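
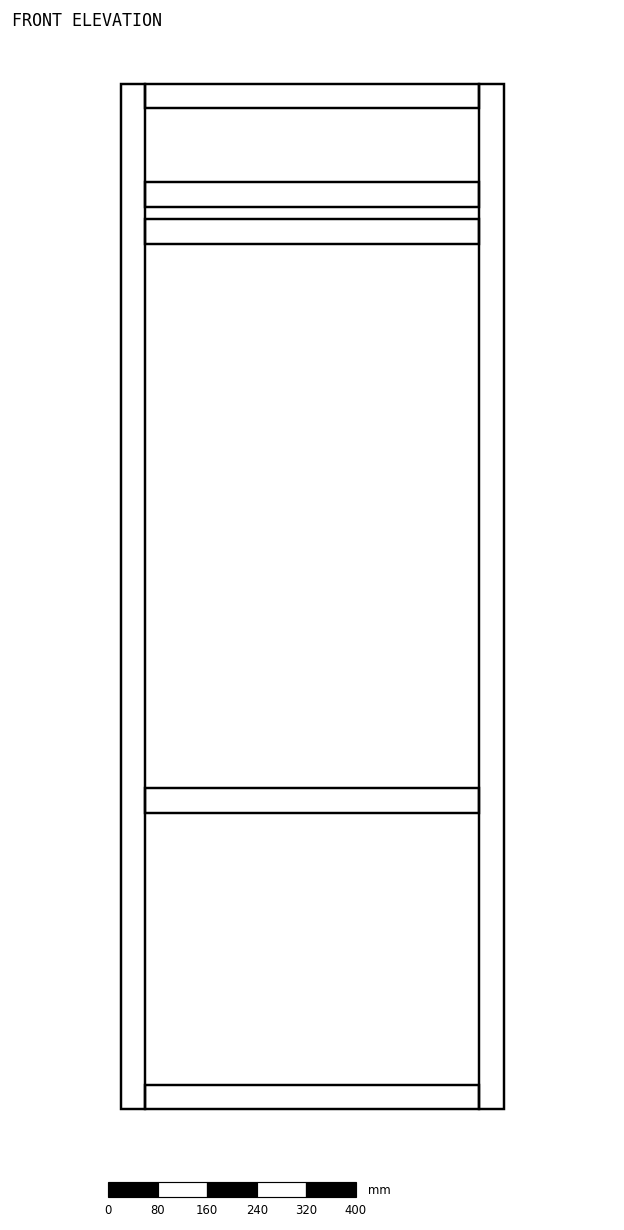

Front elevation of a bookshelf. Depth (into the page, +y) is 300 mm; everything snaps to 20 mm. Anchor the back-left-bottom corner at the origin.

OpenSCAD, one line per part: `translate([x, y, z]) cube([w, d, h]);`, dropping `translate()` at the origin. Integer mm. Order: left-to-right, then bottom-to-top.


cube([40, 300, 1660]);
translate([40, 0, 0]) cube([540, 300, 40]);
translate([40, 0, 480]) cube([540, 300, 40]);
translate([40, 0, 1400]) cube([540, 300, 40]);
translate([40, 0, 1460]) cube([540, 300, 40]);
translate([40, 0, 1620]) cube([540, 300, 40]);
translate([580, 0, 0]) cube([40, 300, 1660]);


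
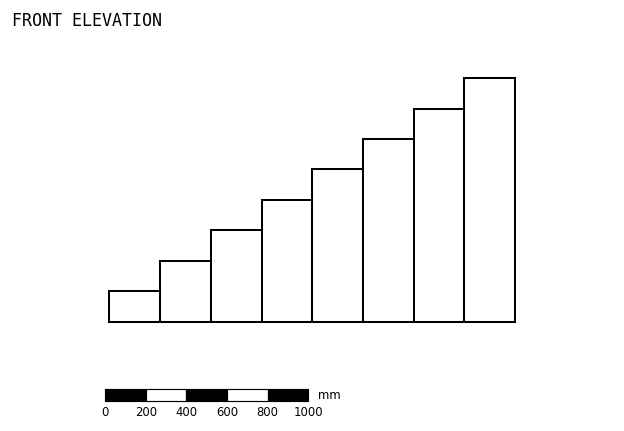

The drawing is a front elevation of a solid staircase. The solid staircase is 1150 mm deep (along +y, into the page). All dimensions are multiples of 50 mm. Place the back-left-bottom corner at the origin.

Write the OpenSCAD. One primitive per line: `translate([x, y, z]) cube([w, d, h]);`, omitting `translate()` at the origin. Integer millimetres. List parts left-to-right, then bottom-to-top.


cube([250, 1150, 150]);
translate([250, 0, 0]) cube([250, 1150, 300]);
translate([500, 0, 0]) cube([250, 1150, 450]);
translate([750, 0, 0]) cube([250, 1150, 600]);
translate([1000, 0, 0]) cube([250, 1150, 750]);
translate([1250, 0, 0]) cube([250, 1150, 900]);
translate([1500, 0, 0]) cube([250, 1150, 1050]);
translate([1750, 0, 0]) cube([250, 1150, 1200]);


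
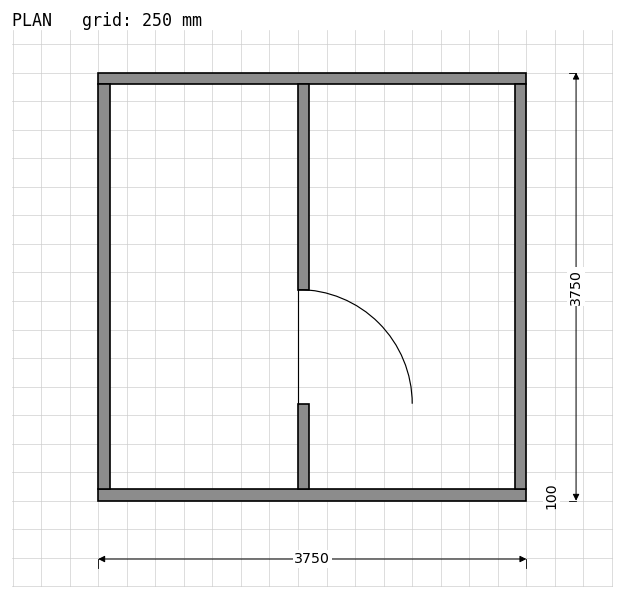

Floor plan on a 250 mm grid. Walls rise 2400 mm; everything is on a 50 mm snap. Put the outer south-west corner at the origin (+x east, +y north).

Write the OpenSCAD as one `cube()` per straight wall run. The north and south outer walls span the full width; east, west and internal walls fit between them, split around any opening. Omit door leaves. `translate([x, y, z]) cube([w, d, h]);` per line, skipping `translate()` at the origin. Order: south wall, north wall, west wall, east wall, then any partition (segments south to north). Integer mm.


cube([3750, 100, 2400]);
translate([0, 3650, 0]) cube([3750, 100, 2400]);
translate([0, 100, 0]) cube([100, 3550, 2400]);
translate([3650, 100, 0]) cube([100, 3550, 2400]);
translate([1750, 100, 0]) cube([100, 750, 2400]);
translate([1750, 1850, 0]) cube([100, 1800, 2400]);


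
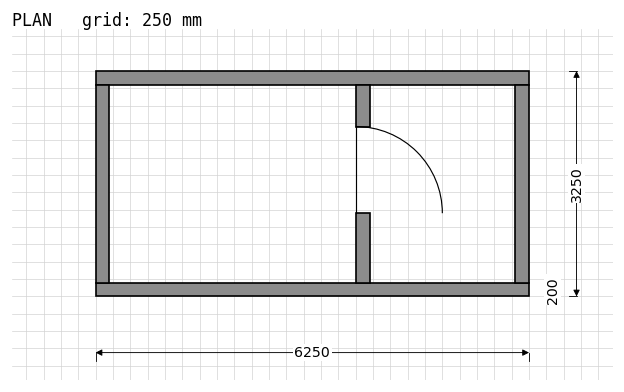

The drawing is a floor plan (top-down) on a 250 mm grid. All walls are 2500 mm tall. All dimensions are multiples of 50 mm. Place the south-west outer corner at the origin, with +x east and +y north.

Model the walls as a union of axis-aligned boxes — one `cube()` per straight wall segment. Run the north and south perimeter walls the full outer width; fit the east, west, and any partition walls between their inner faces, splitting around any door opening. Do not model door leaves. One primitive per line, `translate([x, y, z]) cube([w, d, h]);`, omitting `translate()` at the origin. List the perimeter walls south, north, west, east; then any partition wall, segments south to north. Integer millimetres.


cube([6250, 200, 2500]);
translate([0, 3050, 0]) cube([6250, 200, 2500]);
translate([0, 200, 0]) cube([200, 2850, 2500]);
translate([6050, 200, 0]) cube([200, 2850, 2500]);
translate([3750, 200, 0]) cube([200, 1000, 2500]);
translate([3750, 2450, 0]) cube([200, 600, 2500]);


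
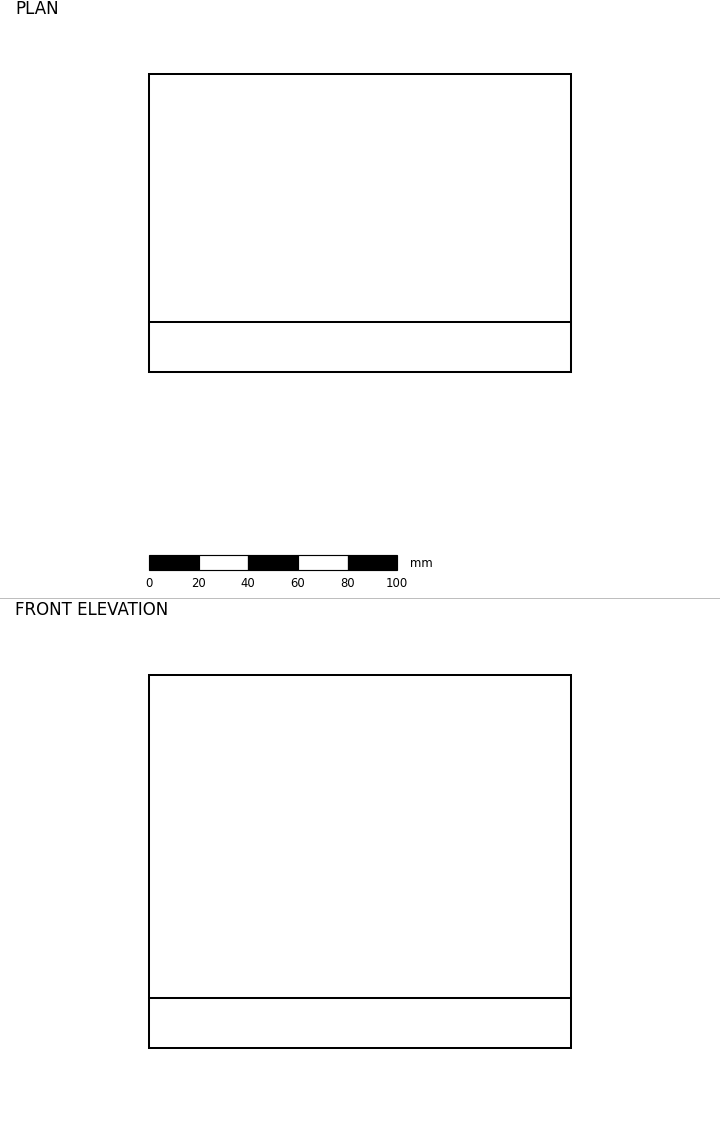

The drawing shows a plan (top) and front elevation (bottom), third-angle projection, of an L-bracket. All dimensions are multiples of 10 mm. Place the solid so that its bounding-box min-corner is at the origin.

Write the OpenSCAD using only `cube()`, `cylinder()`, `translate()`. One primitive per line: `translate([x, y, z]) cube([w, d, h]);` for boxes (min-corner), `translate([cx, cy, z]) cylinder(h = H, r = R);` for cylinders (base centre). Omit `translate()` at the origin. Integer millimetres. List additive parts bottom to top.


cube([170, 120, 20]);
translate([0, 0, 20]) cube([170, 20, 130]);


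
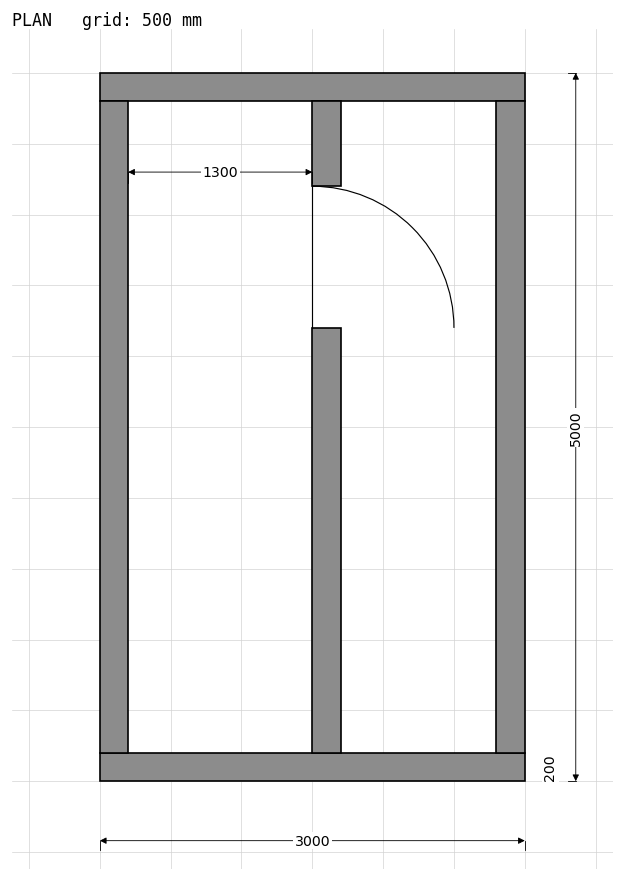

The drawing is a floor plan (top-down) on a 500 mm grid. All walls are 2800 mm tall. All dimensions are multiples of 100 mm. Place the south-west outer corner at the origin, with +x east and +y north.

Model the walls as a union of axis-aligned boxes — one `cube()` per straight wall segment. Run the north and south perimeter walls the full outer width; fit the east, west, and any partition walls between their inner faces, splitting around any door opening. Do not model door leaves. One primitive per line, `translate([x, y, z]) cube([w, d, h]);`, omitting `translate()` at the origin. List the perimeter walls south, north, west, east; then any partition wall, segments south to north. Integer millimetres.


cube([3000, 200, 2800]);
translate([0, 4800, 0]) cube([3000, 200, 2800]);
translate([0, 200, 0]) cube([200, 4600, 2800]);
translate([2800, 200, 0]) cube([200, 4600, 2800]);
translate([1500, 200, 0]) cube([200, 3000, 2800]);
translate([1500, 4200, 0]) cube([200, 600, 2800]);


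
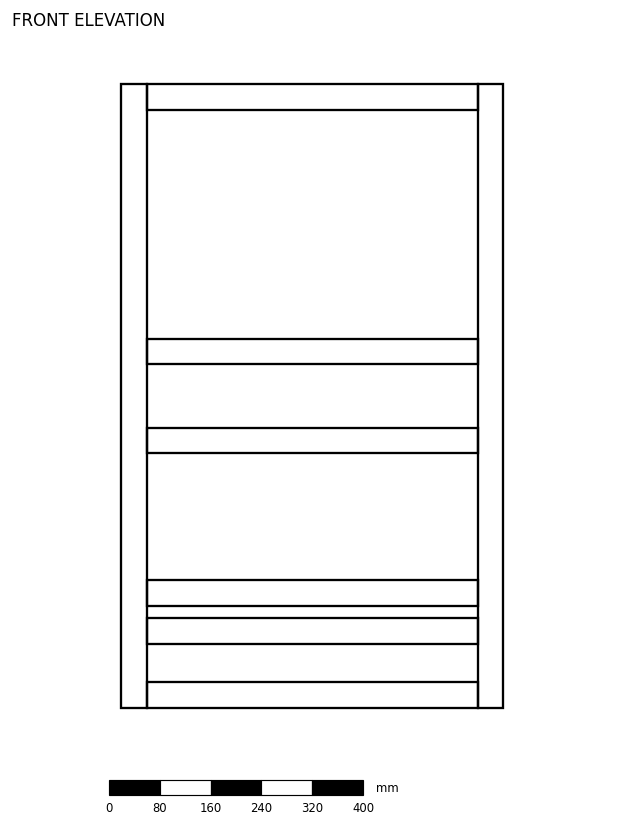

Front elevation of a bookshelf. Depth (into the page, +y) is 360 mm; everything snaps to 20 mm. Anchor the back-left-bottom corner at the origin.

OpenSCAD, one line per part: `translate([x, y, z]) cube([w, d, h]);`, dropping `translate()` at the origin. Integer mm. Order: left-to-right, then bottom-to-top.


cube([40, 360, 980]);
translate([40, 0, 0]) cube([520, 360, 40]);
translate([40, 0, 100]) cube([520, 360, 40]);
translate([40, 0, 160]) cube([520, 360, 40]);
translate([40, 0, 400]) cube([520, 360, 40]);
translate([40, 0, 540]) cube([520, 360, 40]);
translate([40, 0, 940]) cube([520, 360, 40]);
translate([560, 0, 0]) cube([40, 360, 980]);


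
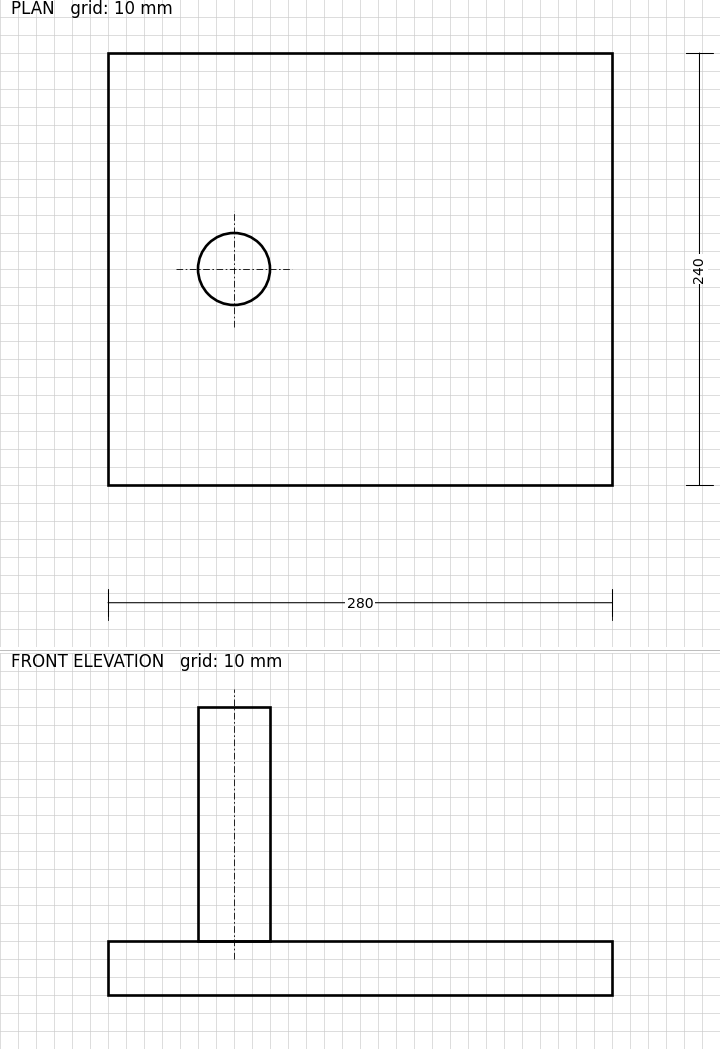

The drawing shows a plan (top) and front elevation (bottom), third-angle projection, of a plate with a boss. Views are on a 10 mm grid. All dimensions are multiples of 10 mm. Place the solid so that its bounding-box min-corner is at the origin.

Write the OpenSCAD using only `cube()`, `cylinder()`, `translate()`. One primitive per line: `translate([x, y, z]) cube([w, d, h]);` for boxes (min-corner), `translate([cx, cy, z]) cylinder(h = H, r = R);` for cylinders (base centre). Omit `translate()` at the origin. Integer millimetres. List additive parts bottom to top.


cube([280, 240, 30]);
translate([70, 120, 30]) cylinder(h = 130, r = 20);


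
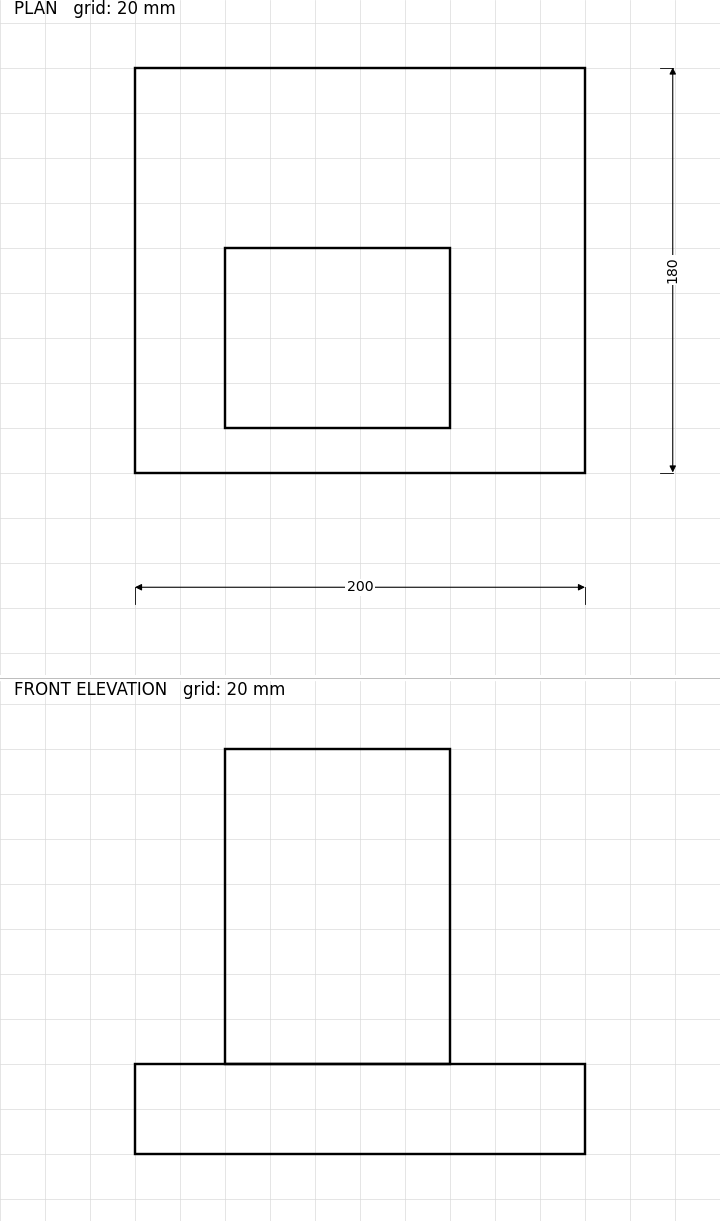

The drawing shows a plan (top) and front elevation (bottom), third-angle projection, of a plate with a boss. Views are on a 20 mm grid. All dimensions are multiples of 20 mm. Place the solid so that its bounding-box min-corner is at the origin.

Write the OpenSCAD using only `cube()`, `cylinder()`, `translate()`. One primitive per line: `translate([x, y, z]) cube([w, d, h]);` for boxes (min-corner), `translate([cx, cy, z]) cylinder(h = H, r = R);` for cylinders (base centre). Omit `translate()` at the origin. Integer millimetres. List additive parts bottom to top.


cube([200, 180, 40]);
translate([40, 20, 40]) cube([100, 80, 140]);


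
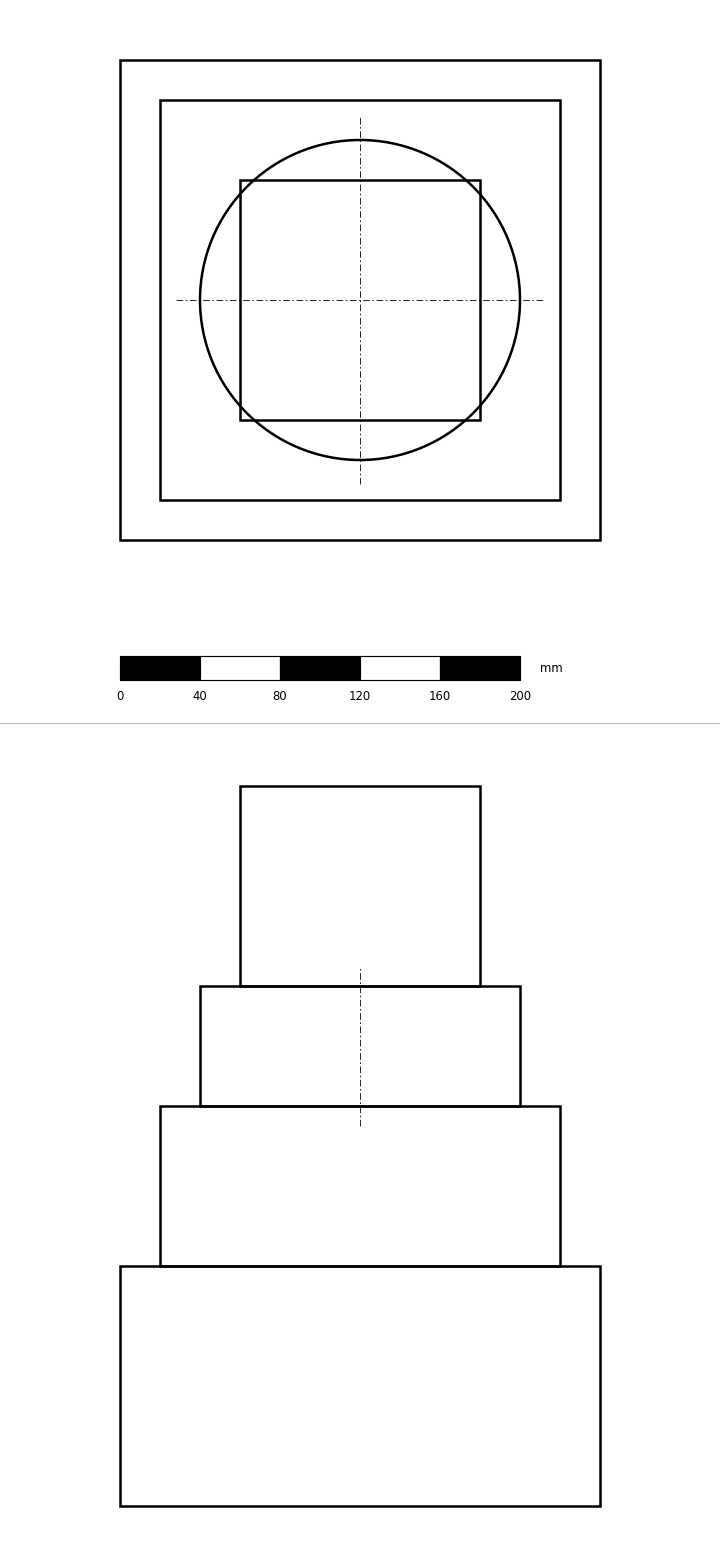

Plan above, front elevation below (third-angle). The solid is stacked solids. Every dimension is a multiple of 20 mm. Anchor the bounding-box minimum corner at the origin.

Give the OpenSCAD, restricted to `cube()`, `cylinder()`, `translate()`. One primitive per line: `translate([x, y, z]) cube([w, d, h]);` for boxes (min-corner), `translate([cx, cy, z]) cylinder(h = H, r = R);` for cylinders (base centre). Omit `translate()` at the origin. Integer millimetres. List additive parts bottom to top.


cube([240, 240, 120]);
translate([20, 20, 120]) cube([200, 200, 80]);
translate([120, 120, 200]) cylinder(h = 60, r = 80);
translate([60, 60, 260]) cube([120, 120, 100]);


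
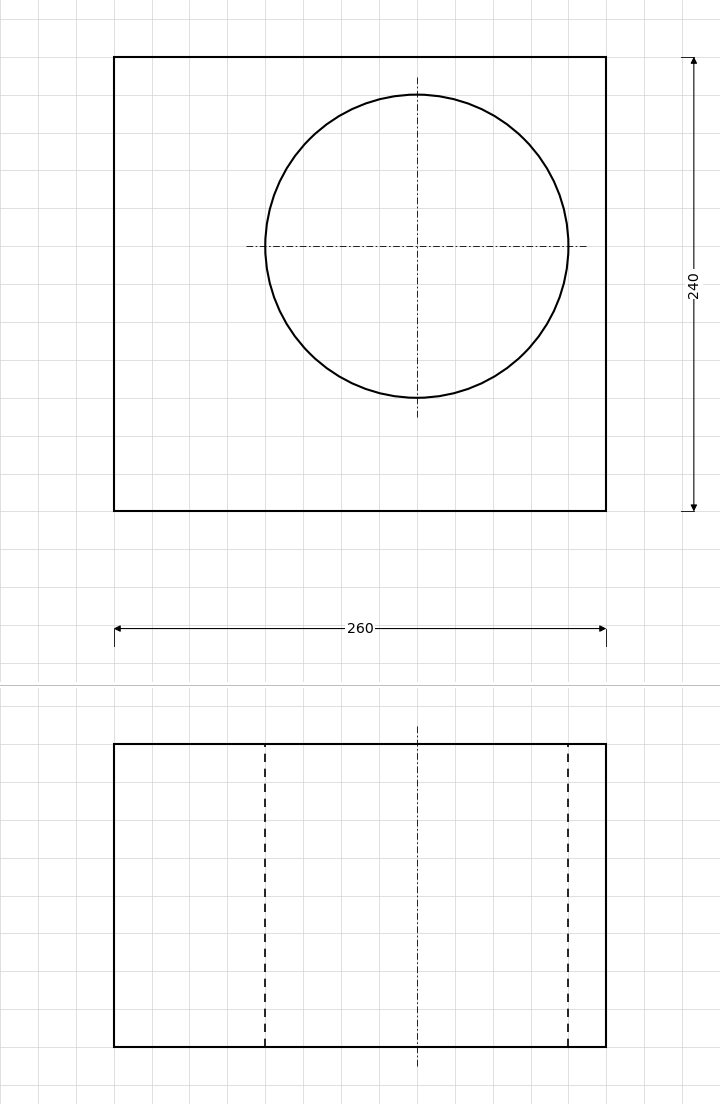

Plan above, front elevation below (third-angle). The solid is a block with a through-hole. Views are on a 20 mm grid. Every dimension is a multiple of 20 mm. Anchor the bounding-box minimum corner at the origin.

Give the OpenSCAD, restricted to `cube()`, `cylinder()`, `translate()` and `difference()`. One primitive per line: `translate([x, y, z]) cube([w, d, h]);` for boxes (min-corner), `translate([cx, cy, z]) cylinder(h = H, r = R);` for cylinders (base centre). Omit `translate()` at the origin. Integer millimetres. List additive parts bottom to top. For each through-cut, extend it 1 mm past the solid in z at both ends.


difference() {
  cube([260, 240, 160]);
  translate([160, 140, -1]) cylinder(h = 162, r = 80);
}


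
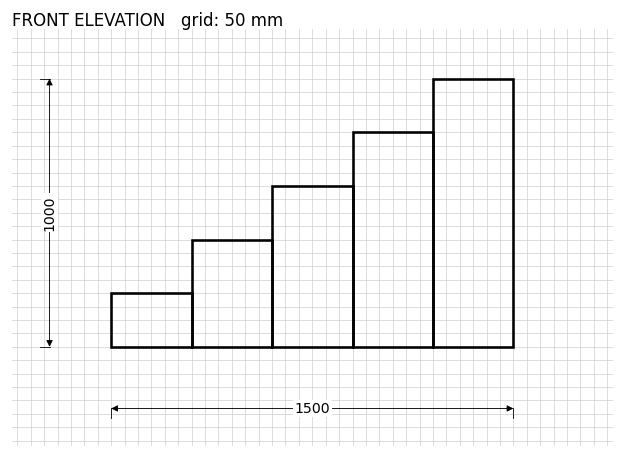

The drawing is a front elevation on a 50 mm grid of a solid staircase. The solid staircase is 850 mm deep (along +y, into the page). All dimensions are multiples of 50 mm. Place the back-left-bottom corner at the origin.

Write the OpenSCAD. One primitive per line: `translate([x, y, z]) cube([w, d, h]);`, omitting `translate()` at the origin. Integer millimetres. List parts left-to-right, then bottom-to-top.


cube([300, 850, 200]);
translate([300, 0, 0]) cube([300, 850, 400]);
translate([600, 0, 0]) cube([300, 850, 600]);
translate([900, 0, 0]) cube([300, 850, 800]);
translate([1200, 0, 0]) cube([300, 850, 1000]);


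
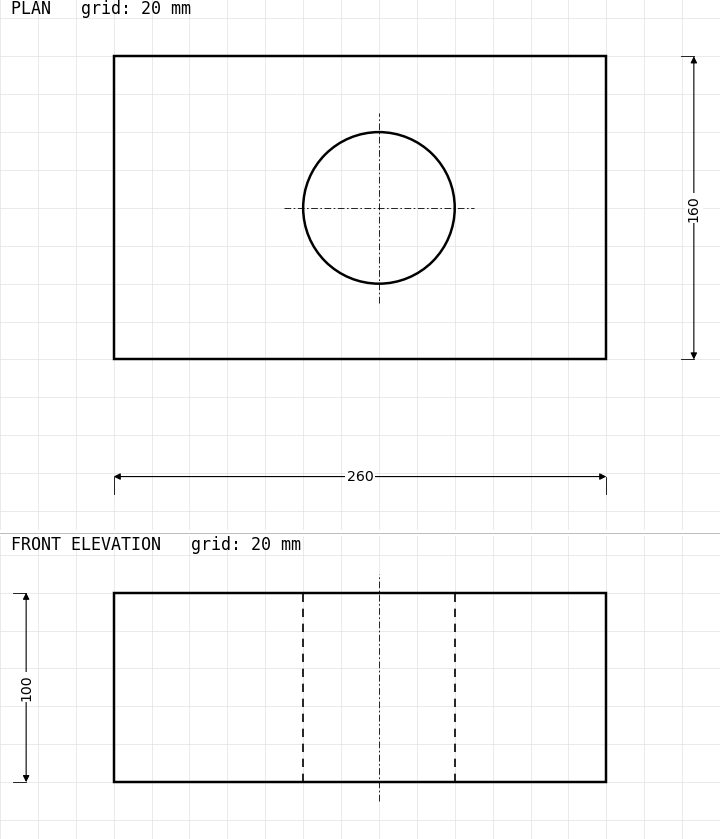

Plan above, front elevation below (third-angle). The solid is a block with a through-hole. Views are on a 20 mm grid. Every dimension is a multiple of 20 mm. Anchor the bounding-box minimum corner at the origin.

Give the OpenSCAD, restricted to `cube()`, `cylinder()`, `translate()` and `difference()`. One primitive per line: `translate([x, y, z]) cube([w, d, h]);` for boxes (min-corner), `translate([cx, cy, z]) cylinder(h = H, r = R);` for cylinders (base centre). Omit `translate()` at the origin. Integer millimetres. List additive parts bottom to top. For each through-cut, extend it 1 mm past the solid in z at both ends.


difference() {
  cube([260, 160, 100]);
  translate([140, 80, -1]) cylinder(h = 102, r = 40);
}


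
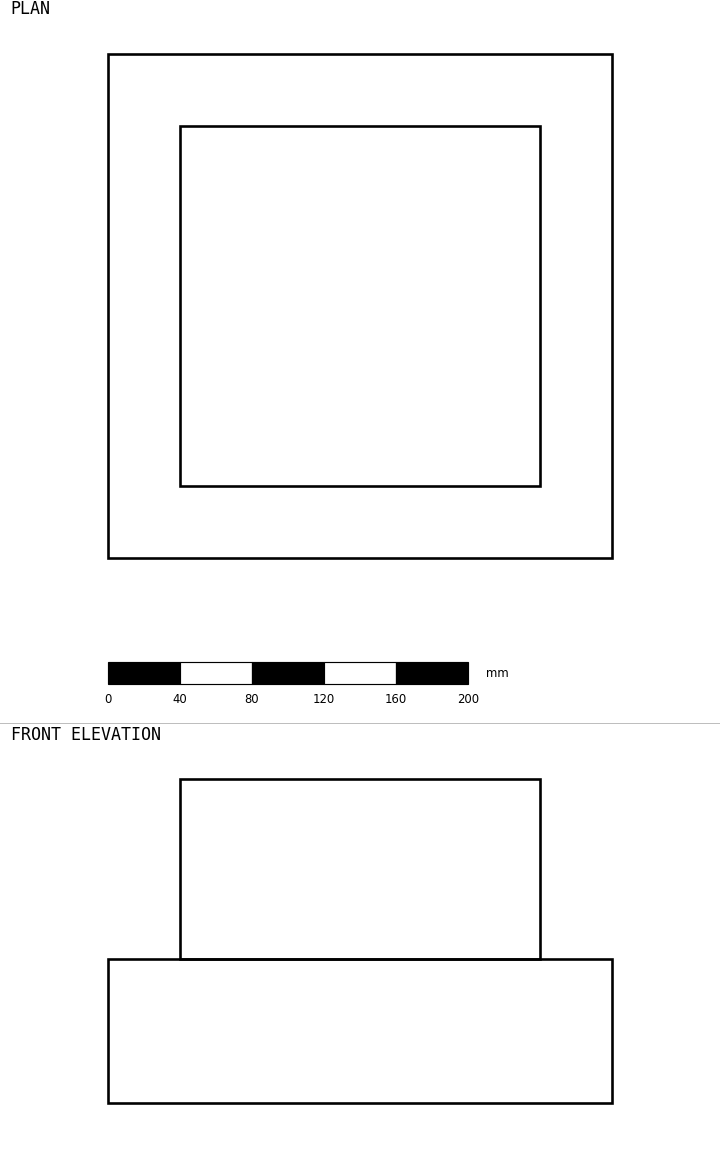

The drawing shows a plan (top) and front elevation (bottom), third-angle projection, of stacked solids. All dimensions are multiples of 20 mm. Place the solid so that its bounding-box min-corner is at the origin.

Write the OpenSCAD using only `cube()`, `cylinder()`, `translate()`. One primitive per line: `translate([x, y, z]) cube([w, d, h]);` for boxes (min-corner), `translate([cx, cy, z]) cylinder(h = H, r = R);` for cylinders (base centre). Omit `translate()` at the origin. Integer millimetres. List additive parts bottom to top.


cube([280, 280, 80]);
translate([40, 40, 80]) cube([200, 200, 100]);


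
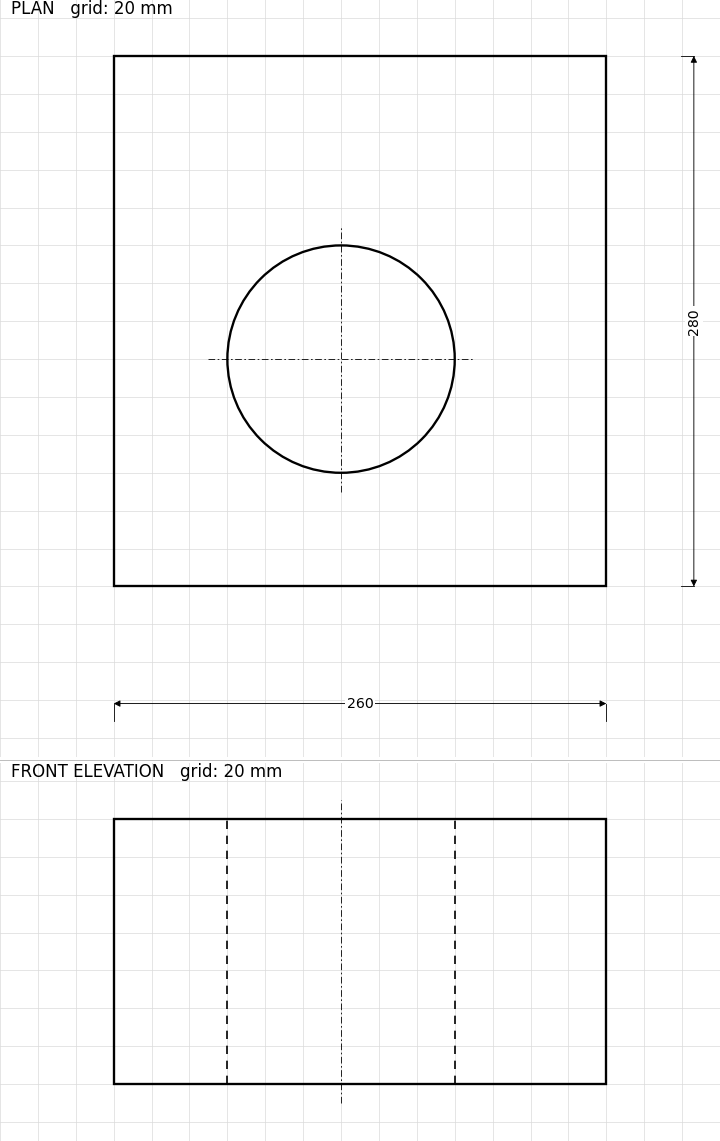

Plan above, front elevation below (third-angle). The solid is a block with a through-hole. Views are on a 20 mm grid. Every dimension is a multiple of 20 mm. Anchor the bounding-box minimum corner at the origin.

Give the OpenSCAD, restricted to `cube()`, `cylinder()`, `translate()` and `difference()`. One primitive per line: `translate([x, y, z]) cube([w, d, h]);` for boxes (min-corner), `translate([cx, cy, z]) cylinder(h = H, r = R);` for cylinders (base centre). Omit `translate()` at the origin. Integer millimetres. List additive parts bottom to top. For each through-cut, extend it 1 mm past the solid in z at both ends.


difference() {
  cube([260, 280, 140]);
  translate([120, 120, -1]) cylinder(h = 142, r = 60);
}


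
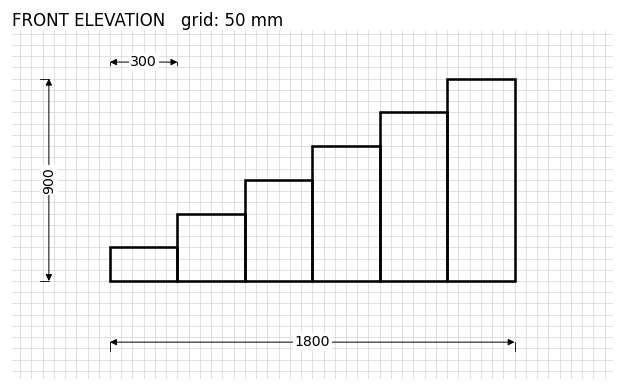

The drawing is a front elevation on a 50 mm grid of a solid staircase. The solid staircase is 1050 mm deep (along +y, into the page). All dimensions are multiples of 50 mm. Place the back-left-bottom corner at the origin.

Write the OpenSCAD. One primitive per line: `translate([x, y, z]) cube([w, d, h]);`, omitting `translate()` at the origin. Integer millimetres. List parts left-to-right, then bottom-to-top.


cube([300, 1050, 150]);
translate([300, 0, 0]) cube([300, 1050, 300]);
translate([600, 0, 0]) cube([300, 1050, 450]);
translate([900, 0, 0]) cube([300, 1050, 600]);
translate([1200, 0, 0]) cube([300, 1050, 750]);
translate([1500, 0, 0]) cube([300, 1050, 900]);


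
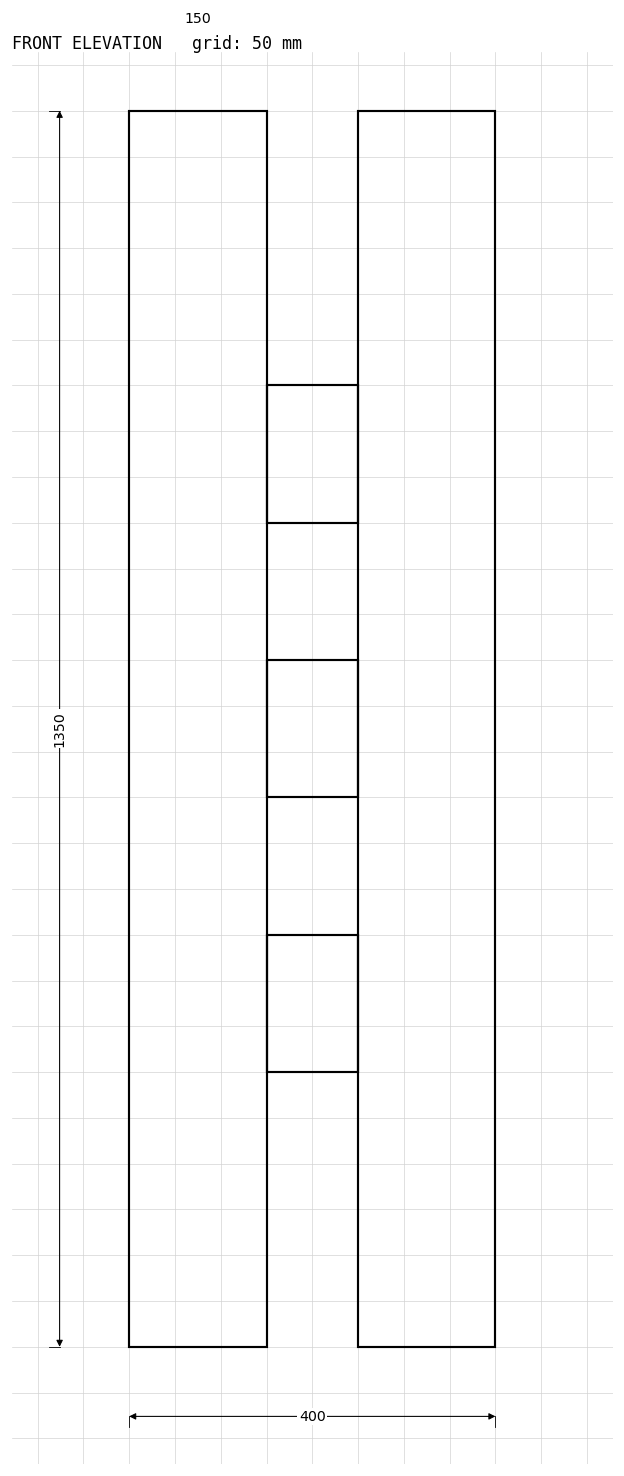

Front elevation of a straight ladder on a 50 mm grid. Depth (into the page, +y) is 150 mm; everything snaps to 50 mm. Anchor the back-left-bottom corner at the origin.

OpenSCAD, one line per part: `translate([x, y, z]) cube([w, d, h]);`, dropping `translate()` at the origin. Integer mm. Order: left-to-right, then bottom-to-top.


cube([150, 150, 1350]);
translate([150, 0, 300]) cube([100, 150, 150]);
translate([150, 0, 600]) cube([100, 150, 150]);
translate([150, 0, 900]) cube([100, 150, 150]);
translate([250, 0, 0]) cube([150, 150, 1350]);


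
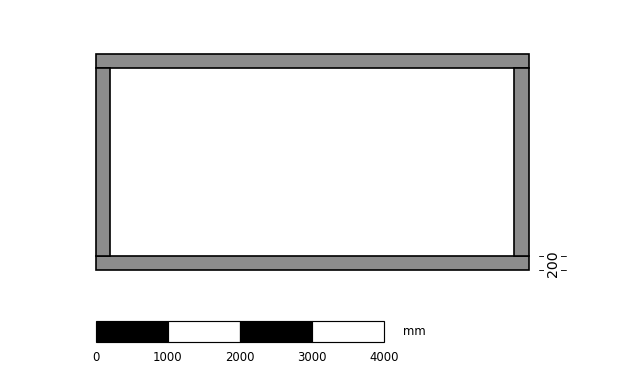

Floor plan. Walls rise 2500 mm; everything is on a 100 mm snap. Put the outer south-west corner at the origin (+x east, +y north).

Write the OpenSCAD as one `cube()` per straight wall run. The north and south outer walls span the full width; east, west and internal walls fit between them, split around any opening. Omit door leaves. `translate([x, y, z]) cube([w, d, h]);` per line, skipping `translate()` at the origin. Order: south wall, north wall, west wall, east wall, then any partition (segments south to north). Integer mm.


cube([6000, 200, 2500]);
translate([0, 2800, 0]) cube([6000, 200, 2500]);
translate([0, 200, 0]) cube([200, 2600, 2500]);
translate([5800, 200, 0]) cube([200, 2600, 2500]);


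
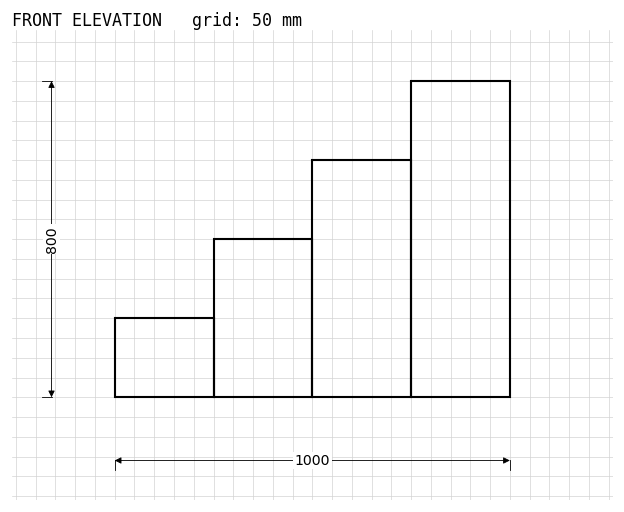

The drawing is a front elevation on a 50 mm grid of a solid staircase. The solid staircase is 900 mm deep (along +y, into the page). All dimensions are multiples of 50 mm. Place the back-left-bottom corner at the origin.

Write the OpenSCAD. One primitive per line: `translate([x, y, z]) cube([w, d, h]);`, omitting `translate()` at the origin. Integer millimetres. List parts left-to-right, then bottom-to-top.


cube([250, 900, 200]);
translate([250, 0, 0]) cube([250, 900, 400]);
translate([500, 0, 0]) cube([250, 900, 600]);
translate([750, 0, 0]) cube([250, 900, 800]);


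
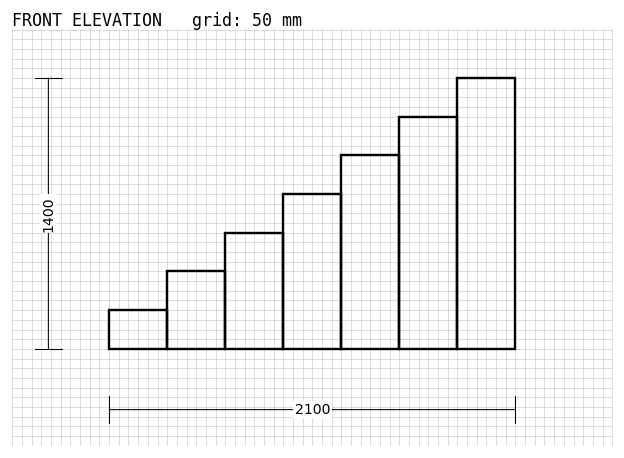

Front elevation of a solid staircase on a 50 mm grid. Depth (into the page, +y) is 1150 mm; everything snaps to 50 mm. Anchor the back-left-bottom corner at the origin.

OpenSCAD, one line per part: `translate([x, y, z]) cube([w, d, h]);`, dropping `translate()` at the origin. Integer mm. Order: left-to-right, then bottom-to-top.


cube([300, 1150, 200]);
translate([300, 0, 0]) cube([300, 1150, 400]);
translate([600, 0, 0]) cube([300, 1150, 600]);
translate([900, 0, 0]) cube([300, 1150, 800]);
translate([1200, 0, 0]) cube([300, 1150, 1000]);
translate([1500, 0, 0]) cube([300, 1150, 1200]);
translate([1800, 0, 0]) cube([300, 1150, 1400]);


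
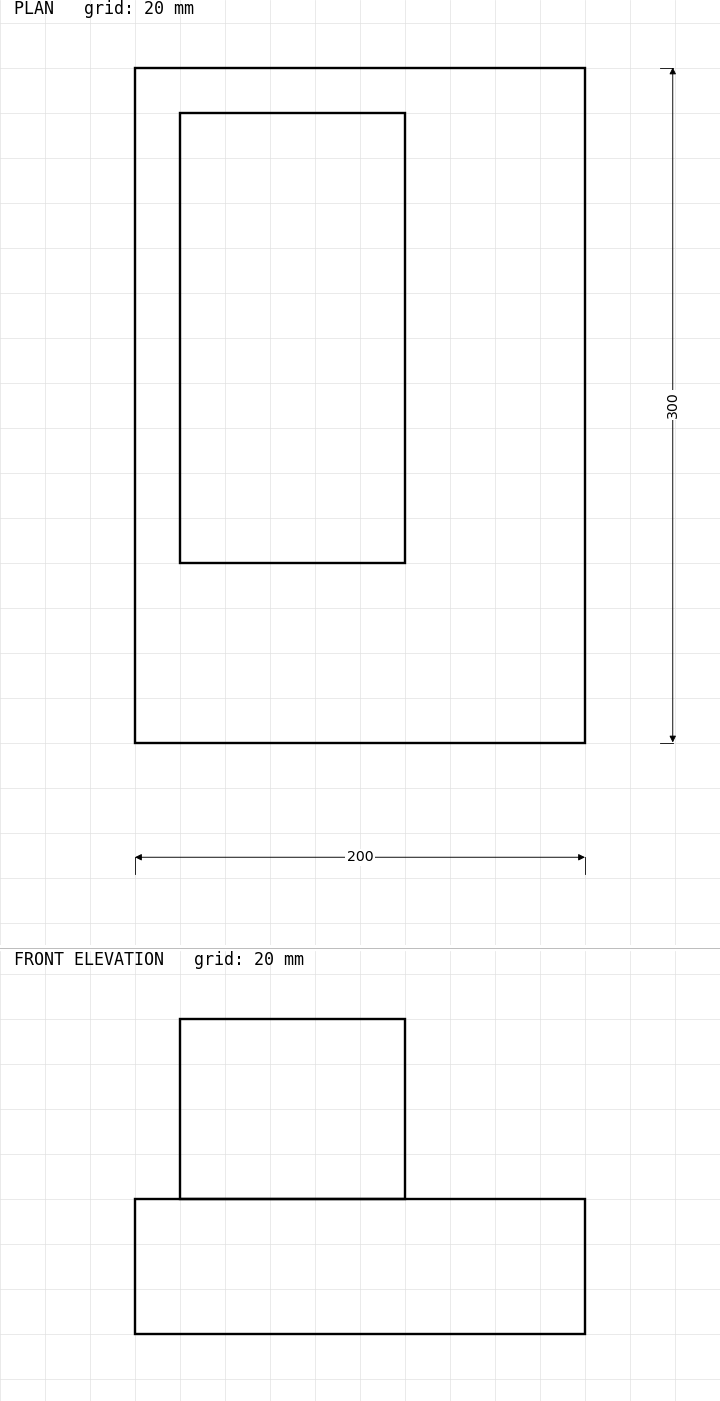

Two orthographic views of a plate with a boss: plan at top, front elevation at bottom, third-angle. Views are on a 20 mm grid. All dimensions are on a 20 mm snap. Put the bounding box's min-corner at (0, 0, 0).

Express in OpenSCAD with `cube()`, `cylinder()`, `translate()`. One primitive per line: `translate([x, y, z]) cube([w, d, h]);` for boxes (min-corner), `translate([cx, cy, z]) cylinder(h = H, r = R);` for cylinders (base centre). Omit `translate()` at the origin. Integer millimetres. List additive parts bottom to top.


cube([200, 300, 60]);
translate([20, 80, 60]) cube([100, 200, 80]);


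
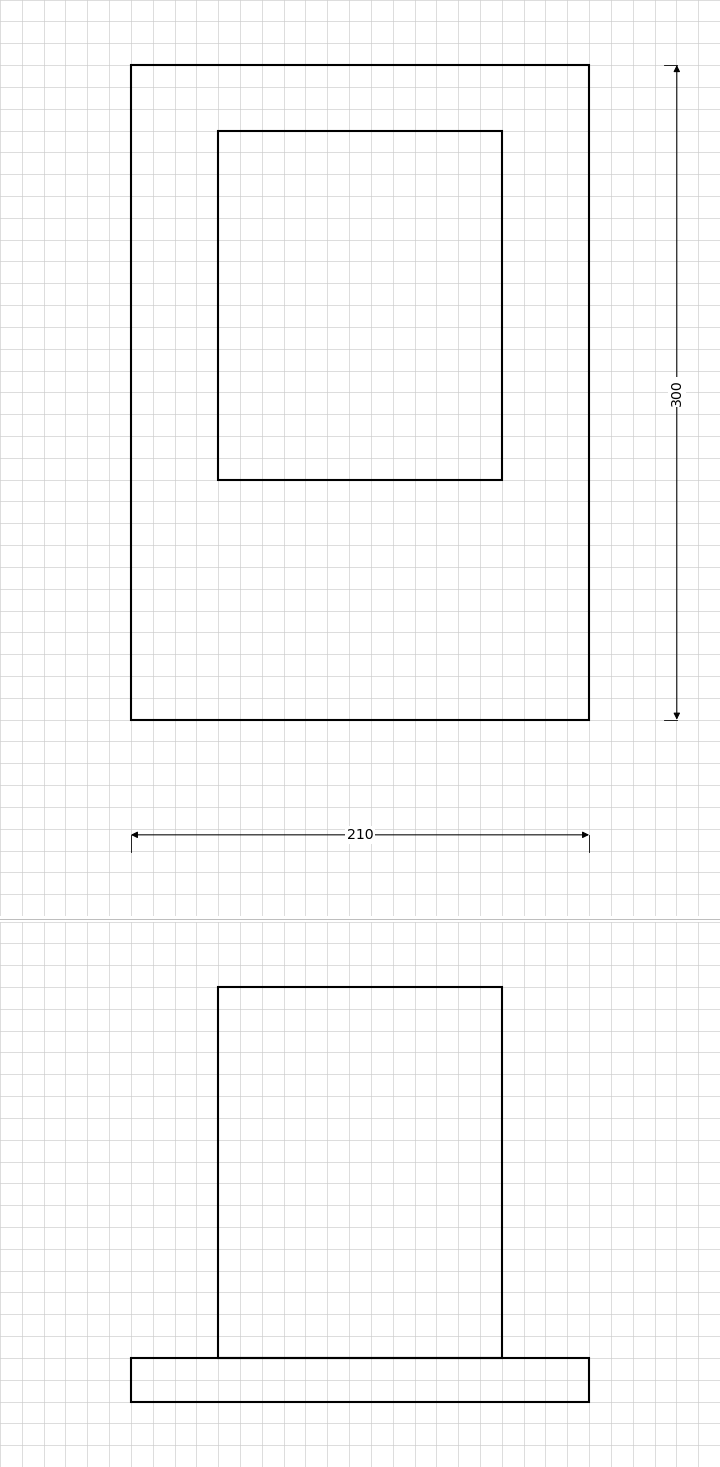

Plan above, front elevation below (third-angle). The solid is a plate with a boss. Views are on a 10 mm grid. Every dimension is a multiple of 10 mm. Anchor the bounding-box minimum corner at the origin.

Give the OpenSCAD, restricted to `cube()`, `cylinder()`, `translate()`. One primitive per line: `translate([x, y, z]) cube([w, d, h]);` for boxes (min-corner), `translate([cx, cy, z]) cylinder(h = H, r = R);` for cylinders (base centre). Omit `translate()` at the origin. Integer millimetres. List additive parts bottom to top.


cube([210, 300, 20]);
translate([40, 110, 20]) cube([130, 160, 170]);


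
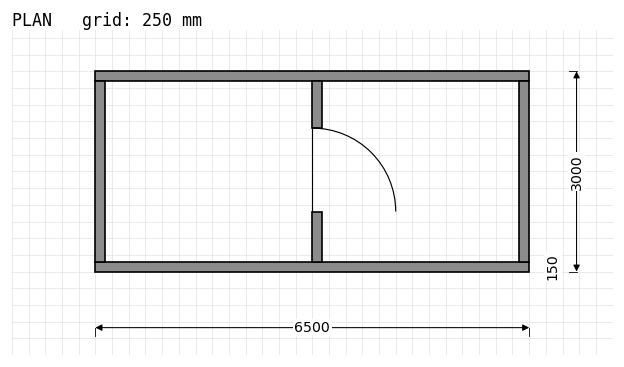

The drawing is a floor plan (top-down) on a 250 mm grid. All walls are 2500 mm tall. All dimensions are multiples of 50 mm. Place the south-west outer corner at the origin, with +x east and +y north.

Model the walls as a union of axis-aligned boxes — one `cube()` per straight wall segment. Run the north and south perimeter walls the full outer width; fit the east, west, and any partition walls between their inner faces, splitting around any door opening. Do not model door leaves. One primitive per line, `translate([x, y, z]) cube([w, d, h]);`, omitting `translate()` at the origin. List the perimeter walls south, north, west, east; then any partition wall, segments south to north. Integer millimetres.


cube([6500, 150, 2500]);
translate([0, 2850, 0]) cube([6500, 150, 2500]);
translate([0, 150, 0]) cube([150, 2700, 2500]);
translate([6350, 150, 0]) cube([150, 2700, 2500]);
translate([3250, 150, 0]) cube([150, 750, 2500]);
translate([3250, 2150, 0]) cube([150, 700, 2500]);


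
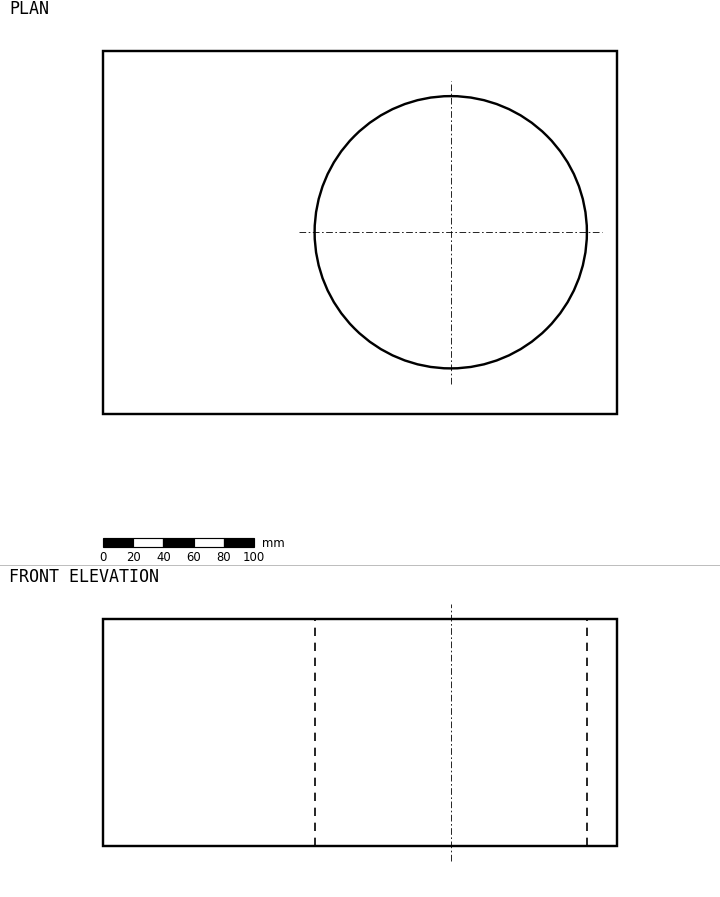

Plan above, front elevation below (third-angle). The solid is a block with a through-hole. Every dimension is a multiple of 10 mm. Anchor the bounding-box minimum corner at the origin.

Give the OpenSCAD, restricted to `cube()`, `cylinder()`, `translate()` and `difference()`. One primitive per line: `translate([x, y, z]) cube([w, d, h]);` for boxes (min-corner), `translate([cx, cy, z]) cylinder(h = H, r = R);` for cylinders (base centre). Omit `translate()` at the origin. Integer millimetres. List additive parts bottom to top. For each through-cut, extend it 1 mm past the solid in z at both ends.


difference() {
  cube([340, 240, 150]);
  translate([230, 120, -1]) cylinder(h = 152, r = 90);
}


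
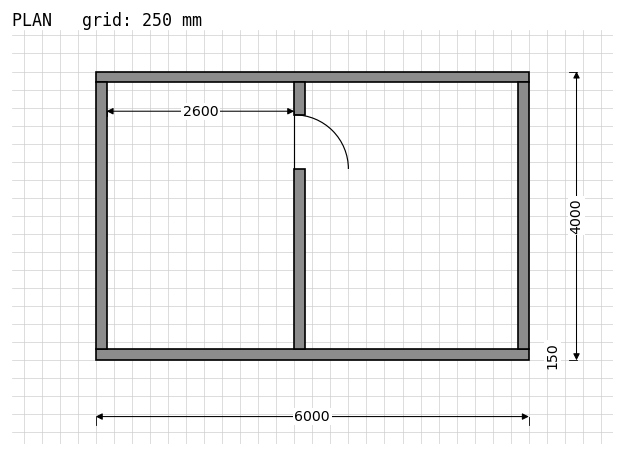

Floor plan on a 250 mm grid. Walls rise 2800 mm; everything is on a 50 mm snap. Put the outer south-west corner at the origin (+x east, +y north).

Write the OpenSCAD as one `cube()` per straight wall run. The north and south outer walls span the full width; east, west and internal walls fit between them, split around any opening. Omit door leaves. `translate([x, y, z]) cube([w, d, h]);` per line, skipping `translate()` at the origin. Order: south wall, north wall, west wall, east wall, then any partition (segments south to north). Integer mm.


cube([6000, 150, 2800]);
translate([0, 3850, 0]) cube([6000, 150, 2800]);
translate([0, 150, 0]) cube([150, 3700, 2800]);
translate([5850, 150, 0]) cube([150, 3700, 2800]);
translate([2750, 150, 0]) cube([150, 2500, 2800]);
translate([2750, 3400, 0]) cube([150, 450, 2800]);


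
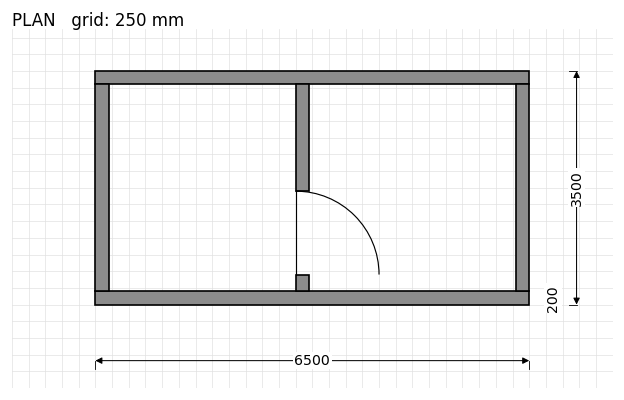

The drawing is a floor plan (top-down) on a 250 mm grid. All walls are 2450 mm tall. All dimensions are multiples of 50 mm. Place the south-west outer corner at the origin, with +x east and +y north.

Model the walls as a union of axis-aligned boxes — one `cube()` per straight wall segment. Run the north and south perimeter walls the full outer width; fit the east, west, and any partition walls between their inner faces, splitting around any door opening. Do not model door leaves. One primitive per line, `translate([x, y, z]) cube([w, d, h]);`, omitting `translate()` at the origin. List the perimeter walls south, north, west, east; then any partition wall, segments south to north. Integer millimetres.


cube([6500, 200, 2450]);
translate([0, 3300, 0]) cube([6500, 200, 2450]);
translate([0, 200, 0]) cube([200, 3100, 2450]);
translate([6300, 200, 0]) cube([200, 3100, 2450]);
translate([3000, 200, 0]) cube([200, 250, 2450]);
translate([3000, 1700, 0]) cube([200, 1600, 2450]);


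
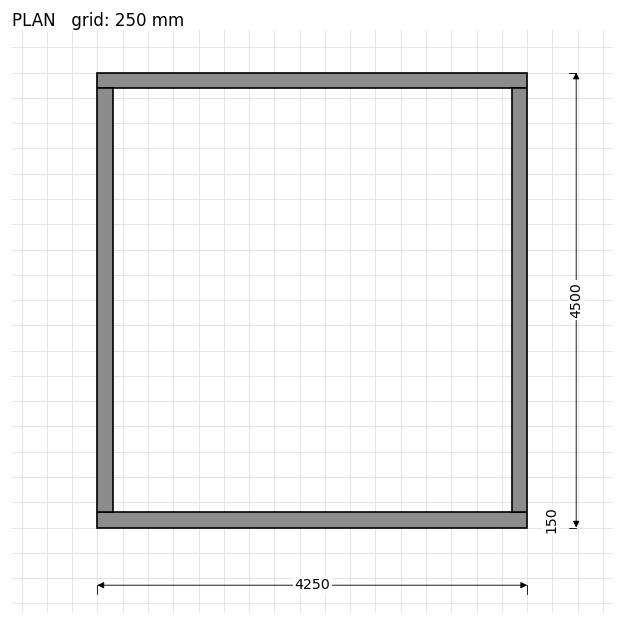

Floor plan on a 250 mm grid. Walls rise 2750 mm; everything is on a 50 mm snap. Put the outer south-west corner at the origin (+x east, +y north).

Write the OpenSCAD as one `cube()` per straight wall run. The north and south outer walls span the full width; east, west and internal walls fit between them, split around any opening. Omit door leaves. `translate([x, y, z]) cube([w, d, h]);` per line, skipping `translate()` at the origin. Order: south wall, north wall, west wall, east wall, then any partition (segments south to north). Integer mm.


cube([4250, 150, 2750]);
translate([0, 4350, 0]) cube([4250, 150, 2750]);
translate([0, 150, 0]) cube([150, 4200, 2750]);
translate([4100, 150, 0]) cube([150, 4200, 2750]);


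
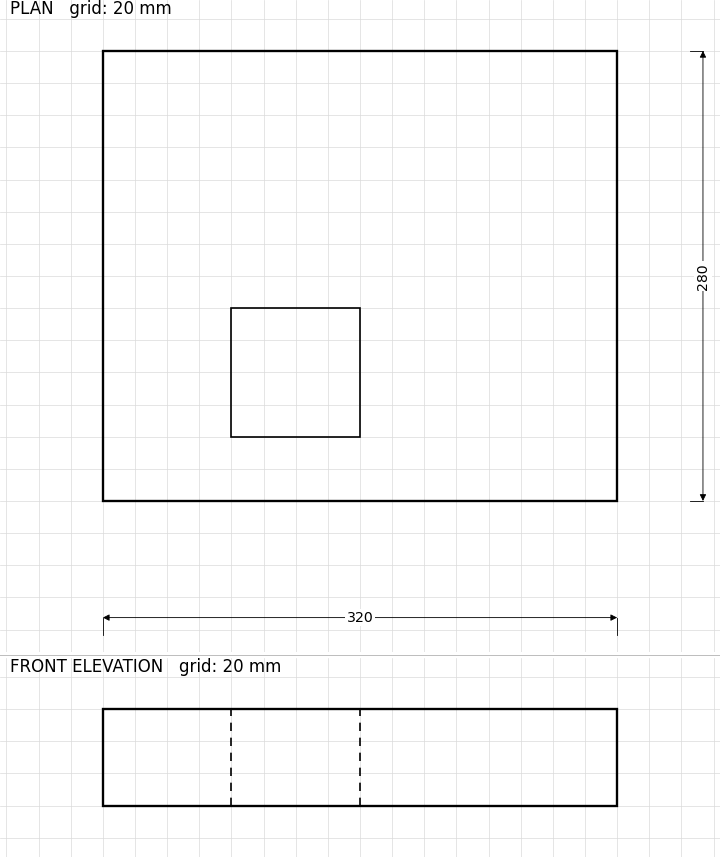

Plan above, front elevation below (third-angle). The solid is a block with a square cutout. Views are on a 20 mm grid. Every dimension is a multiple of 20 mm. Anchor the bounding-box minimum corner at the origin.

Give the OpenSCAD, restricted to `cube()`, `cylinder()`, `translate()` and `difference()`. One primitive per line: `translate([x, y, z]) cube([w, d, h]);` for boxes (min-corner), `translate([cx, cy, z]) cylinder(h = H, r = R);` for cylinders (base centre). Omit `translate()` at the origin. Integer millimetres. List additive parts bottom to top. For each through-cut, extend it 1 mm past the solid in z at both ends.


difference() {
  cube([320, 280, 60]);
  translate([80, 40, -1]) cube([80, 80, 62]);
}


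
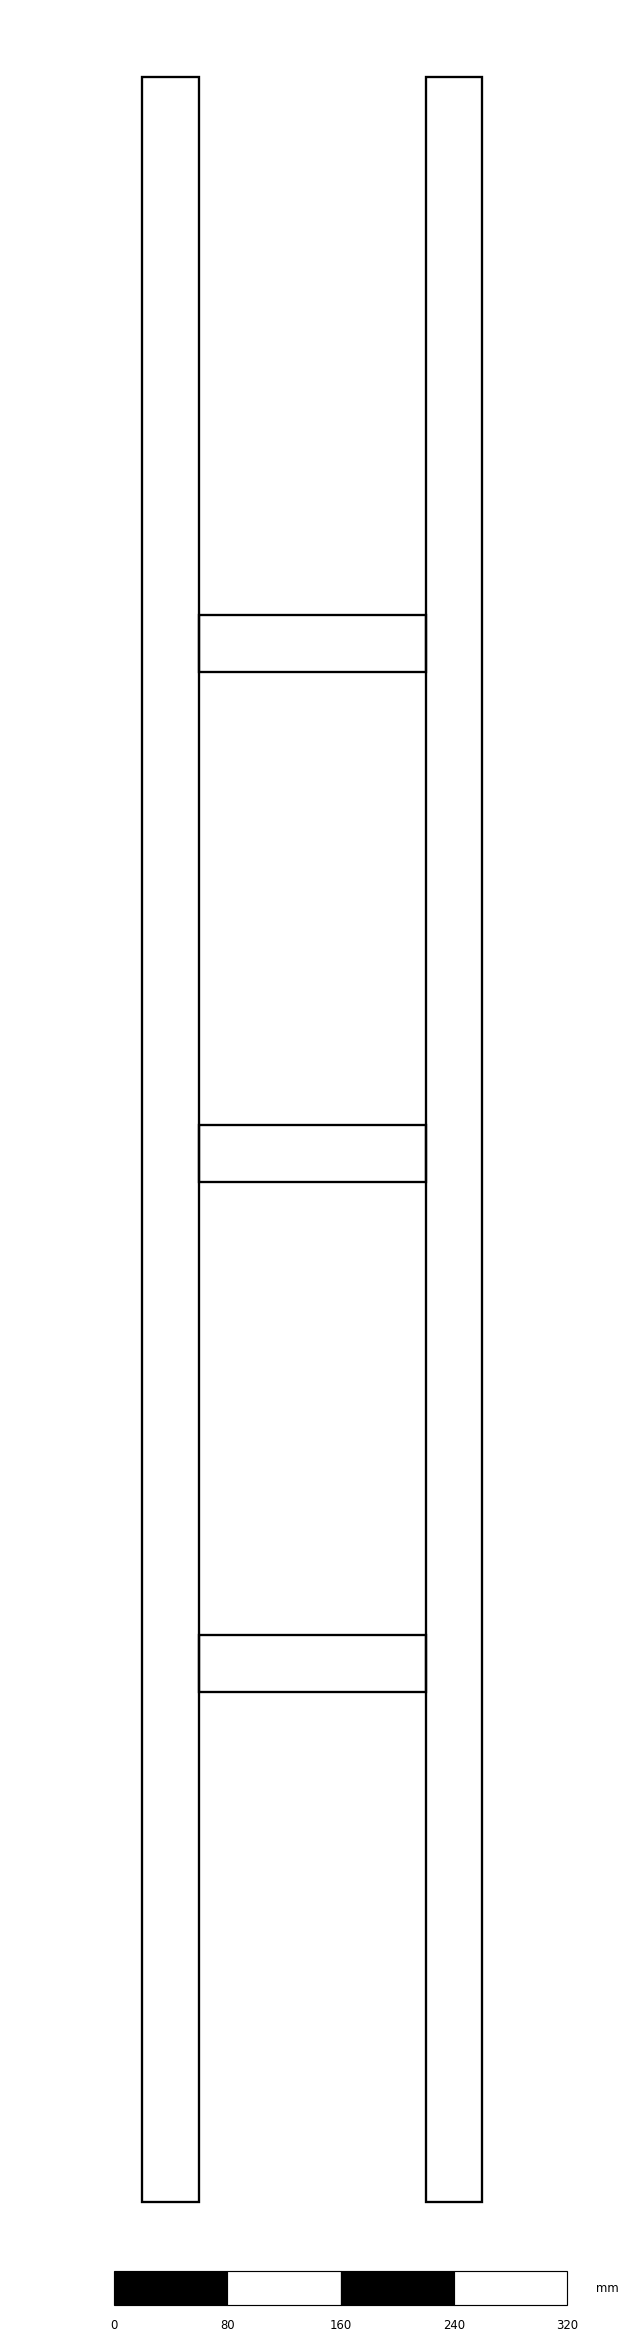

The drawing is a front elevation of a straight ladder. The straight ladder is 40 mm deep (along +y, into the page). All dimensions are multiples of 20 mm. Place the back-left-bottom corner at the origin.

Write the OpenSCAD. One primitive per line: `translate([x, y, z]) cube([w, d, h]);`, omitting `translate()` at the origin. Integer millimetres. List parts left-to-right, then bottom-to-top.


cube([40, 40, 1500]);
translate([40, 0, 360]) cube([160, 40, 40]);
translate([40, 0, 720]) cube([160, 40, 40]);
translate([40, 0, 1080]) cube([160, 40, 40]);
translate([200, 0, 0]) cube([40, 40, 1500]);


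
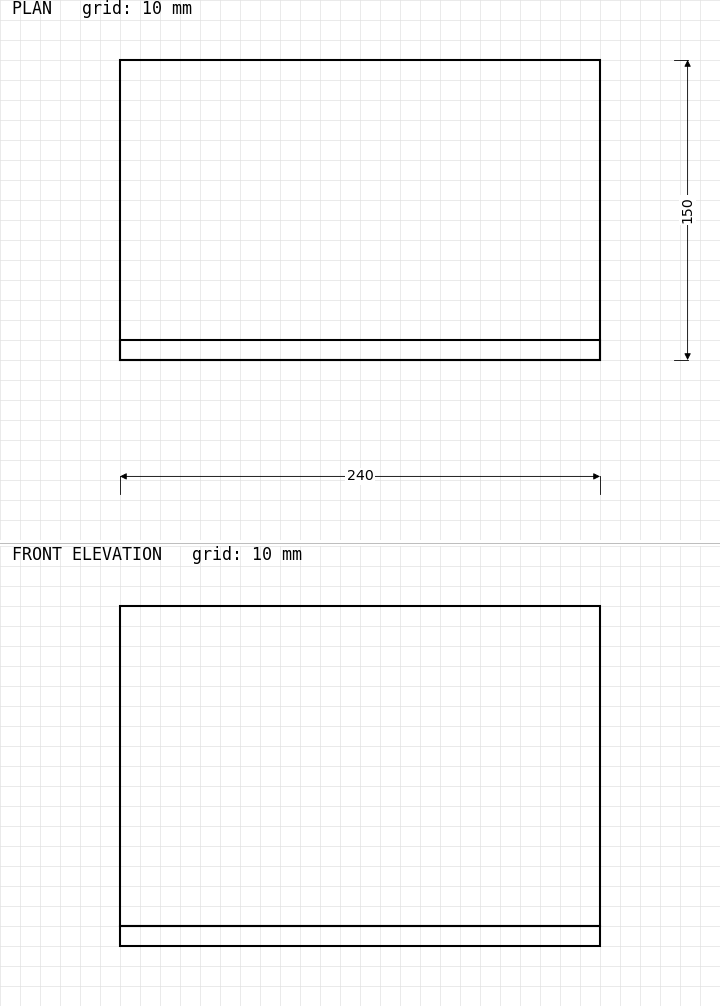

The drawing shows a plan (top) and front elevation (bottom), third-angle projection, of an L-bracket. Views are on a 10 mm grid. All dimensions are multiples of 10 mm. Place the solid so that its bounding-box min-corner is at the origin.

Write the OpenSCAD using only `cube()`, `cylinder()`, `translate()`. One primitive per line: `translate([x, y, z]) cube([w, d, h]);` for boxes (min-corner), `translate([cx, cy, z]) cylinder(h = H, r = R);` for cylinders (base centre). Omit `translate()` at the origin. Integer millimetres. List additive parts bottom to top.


cube([240, 150, 10]);
translate([0, 0, 10]) cube([240, 10, 160]);


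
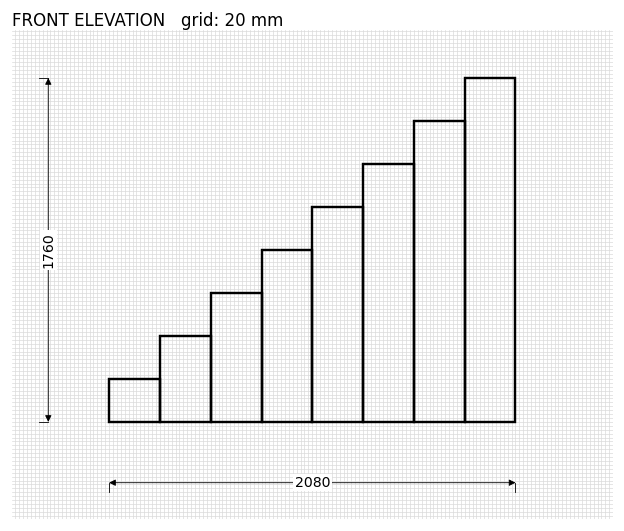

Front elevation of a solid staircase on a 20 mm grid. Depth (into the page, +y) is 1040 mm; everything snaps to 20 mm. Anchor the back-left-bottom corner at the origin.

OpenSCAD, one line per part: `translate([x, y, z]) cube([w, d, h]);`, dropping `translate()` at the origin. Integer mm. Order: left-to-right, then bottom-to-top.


cube([260, 1040, 220]);
translate([260, 0, 0]) cube([260, 1040, 440]);
translate([520, 0, 0]) cube([260, 1040, 660]);
translate([780, 0, 0]) cube([260, 1040, 880]);
translate([1040, 0, 0]) cube([260, 1040, 1100]);
translate([1300, 0, 0]) cube([260, 1040, 1320]);
translate([1560, 0, 0]) cube([260, 1040, 1540]);
translate([1820, 0, 0]) cube([260, 1040, 1760]);


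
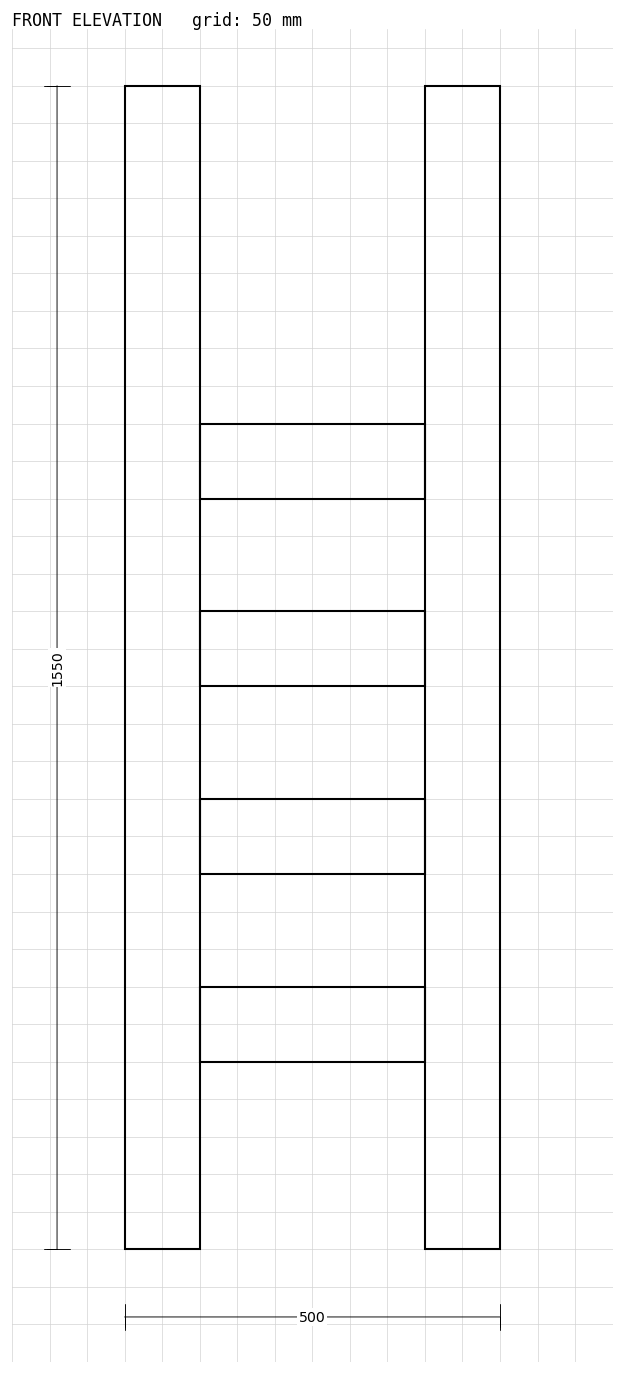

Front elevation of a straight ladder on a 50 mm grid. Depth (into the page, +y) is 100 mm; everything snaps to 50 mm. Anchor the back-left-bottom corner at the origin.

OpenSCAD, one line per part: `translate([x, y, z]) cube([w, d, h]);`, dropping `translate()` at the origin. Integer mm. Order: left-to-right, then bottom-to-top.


cube([100, 100, 1550]);
translate([100, 0, 250]) cube([300, 100, 100]);
translate([100, 0, 500]) cube([300, 100, 100]);
translate([100, 0, 750]) cube([300, 100, 100]);
translate([100, 0, 1000]) cube([300, 100, 100]);
translate([400, 0, 0]) cube([100, 100, 1550]);


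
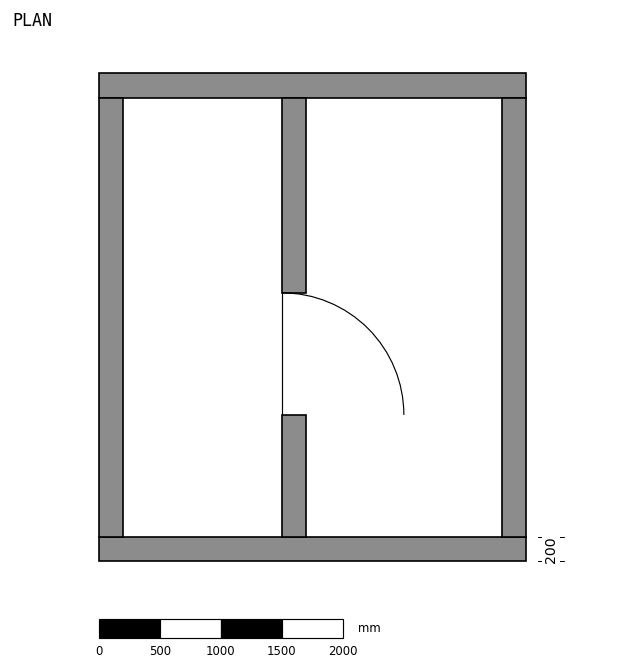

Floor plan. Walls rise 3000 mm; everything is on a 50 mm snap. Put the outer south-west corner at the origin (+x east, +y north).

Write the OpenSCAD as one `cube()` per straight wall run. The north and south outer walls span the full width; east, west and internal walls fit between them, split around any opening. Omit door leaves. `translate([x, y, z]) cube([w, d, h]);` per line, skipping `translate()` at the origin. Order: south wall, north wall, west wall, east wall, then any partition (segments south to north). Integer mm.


cube([3500, 200, 3000]);
translate([0, 3800, 0]) cube([3500, 200, 3000]);
translate([0, 200, 0]) cube([200, 3600, 3000]);
translate([3300, 200, 0]) cube([200, 3600, 3000]);
translate([1500, 200, 0]) cube([200, 1000, 3000]);
translate([1500, 2200, 0]) cube([200, 1600, 3000]);


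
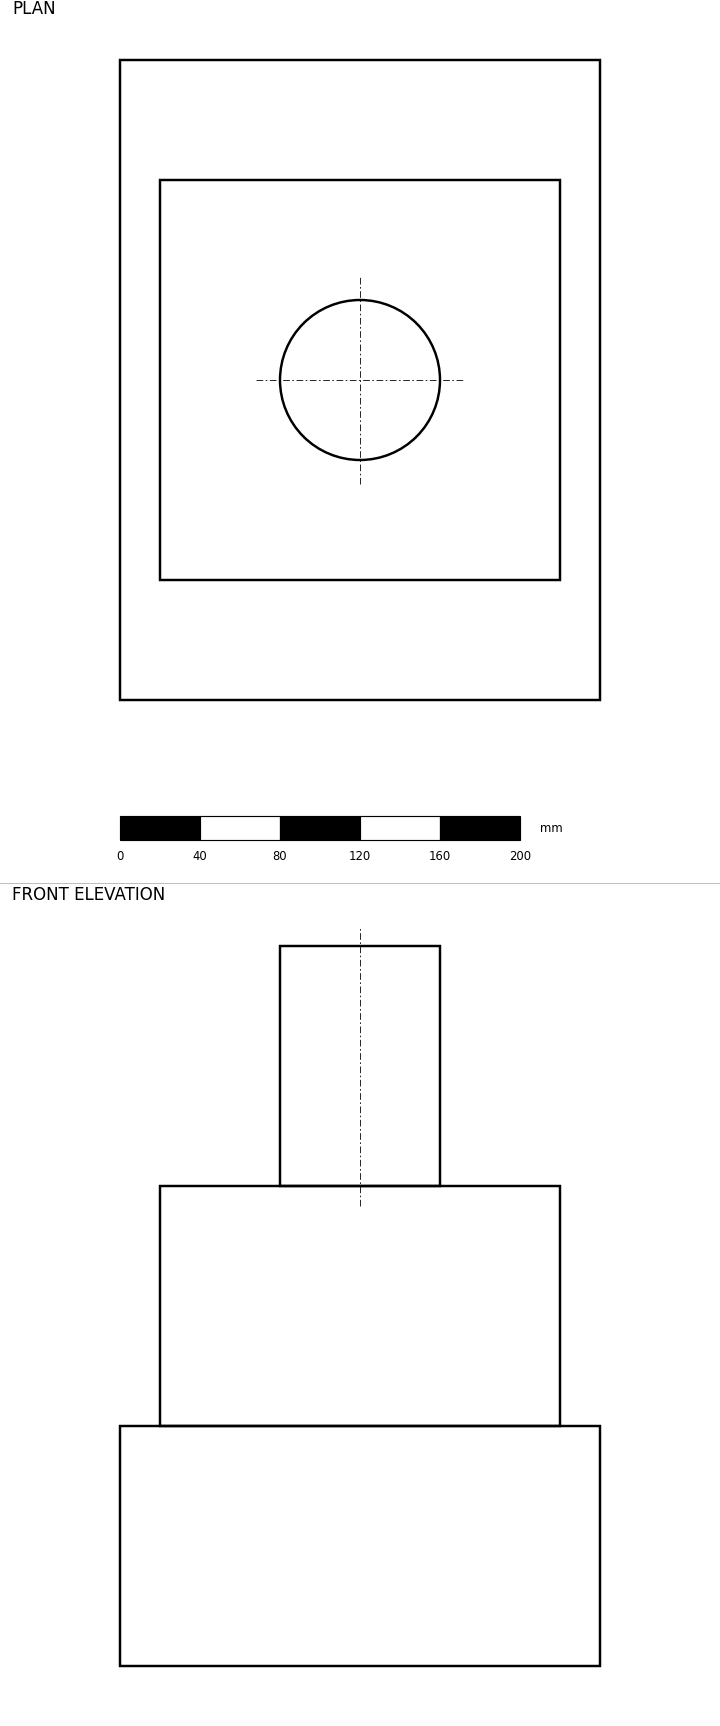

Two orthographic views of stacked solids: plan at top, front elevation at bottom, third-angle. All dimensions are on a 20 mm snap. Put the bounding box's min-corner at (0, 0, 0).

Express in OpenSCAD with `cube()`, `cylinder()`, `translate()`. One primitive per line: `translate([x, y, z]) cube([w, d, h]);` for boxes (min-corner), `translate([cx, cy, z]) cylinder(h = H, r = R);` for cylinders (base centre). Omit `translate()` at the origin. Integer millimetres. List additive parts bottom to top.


cube([240, 320, 120]);
translate([20, 60, 120]) cube([200, 200, 120]);
translate([120, 160, 240]) cylinder(h = 120, r = 40);


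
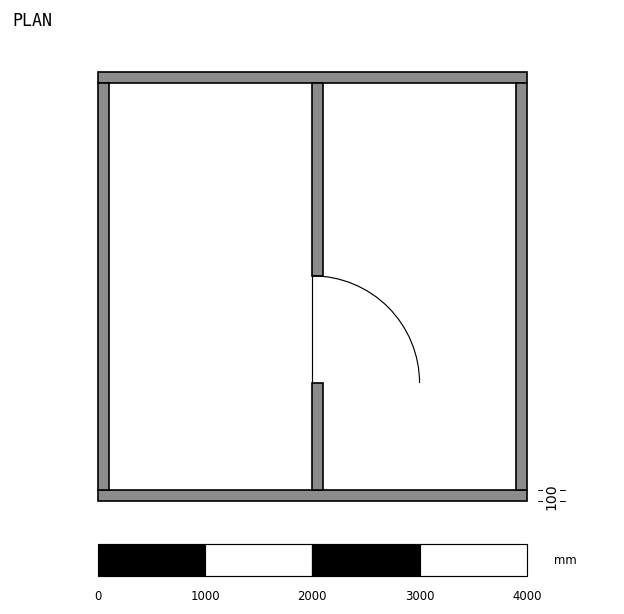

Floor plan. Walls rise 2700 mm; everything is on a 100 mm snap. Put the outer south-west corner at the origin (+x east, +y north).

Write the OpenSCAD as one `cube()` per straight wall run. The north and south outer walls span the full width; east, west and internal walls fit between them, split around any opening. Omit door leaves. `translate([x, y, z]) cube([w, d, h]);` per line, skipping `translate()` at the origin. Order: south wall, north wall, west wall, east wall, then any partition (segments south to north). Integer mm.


cube([4000, 100, 2700]);
translate([0, 3900, 0]) cube([4000, 100, 2700]);
translate([0, 100, 0]) cube([100, 3800, 2700]);
translate([3900, 100, 0]) cube([100, 3800, 2700]);
translate([2000, 100, 0]) cube([100, 1000, 2700]);
translate([2000, 2100, 0]) cube([100, 1800, 2700]);


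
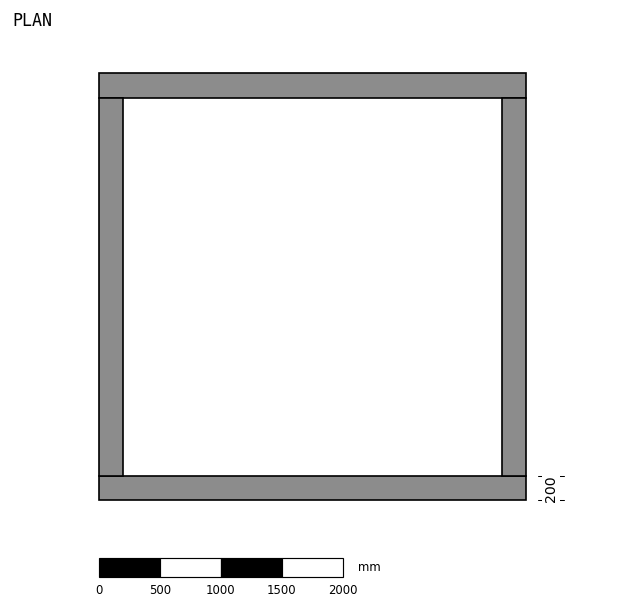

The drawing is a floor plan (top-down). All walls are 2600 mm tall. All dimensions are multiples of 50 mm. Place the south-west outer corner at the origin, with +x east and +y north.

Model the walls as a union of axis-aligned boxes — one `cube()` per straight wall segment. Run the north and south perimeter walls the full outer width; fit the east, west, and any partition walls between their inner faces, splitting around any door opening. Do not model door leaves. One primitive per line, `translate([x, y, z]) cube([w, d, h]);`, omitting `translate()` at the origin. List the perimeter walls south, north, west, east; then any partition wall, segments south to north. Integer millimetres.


cube([3500, 200, 2600]);
translate([0, 3300, 0]) cube([3500, 200, 2600]);
translate([0, 200, 0]) cube([200, 3100, 2600]);
translate([3300, 200, 0]) cube([200, 3100, 2600]);
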